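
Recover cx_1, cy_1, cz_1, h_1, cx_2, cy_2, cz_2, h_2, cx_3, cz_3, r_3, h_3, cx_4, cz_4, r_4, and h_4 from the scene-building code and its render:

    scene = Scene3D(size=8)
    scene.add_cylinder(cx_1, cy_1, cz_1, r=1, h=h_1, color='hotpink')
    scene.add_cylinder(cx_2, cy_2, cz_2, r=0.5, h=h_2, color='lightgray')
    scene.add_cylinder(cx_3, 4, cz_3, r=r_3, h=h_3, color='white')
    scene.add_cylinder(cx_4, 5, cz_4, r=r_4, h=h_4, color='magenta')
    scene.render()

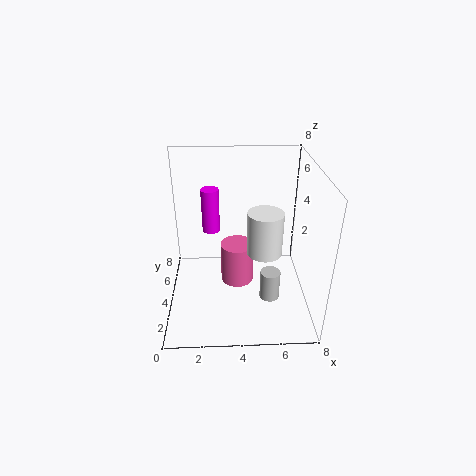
cx_1 = 4; cy_1 = 5; cz_1 = 0.5; h_1 = 2.5; cx_2 = 5.5; cy_2 = 1.5; cz_2 = 2; h_2 = 1.5; cx_3 = 5.5; cz_3 = 3; r_3 = 1; h_3 = 2.5; cx_4 = 2.5; cz_4 = 4; r_4 = 0.5; h_4 = 2.5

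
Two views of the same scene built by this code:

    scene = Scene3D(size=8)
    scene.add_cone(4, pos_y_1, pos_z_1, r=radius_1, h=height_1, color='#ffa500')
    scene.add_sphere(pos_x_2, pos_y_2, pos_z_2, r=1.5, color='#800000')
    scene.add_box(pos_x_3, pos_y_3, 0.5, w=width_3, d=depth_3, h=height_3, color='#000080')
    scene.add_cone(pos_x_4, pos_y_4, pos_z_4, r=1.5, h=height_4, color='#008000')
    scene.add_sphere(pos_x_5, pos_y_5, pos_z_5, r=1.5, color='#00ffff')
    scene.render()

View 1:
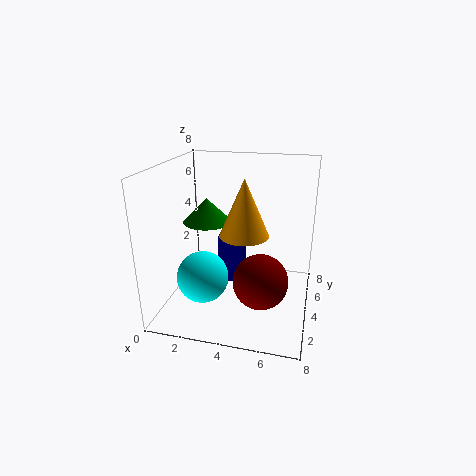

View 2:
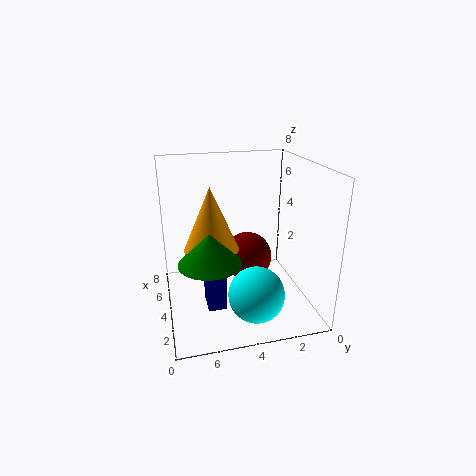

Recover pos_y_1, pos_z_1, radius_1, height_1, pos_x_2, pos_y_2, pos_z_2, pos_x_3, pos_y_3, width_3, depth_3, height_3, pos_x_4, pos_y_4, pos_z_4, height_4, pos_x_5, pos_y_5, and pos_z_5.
pos_y_1 = 5.5
pos_z_1 = 3.5
radius_1 = 1.5
height_1 = 3.5
pos_x_2 = 5.5
pos_y_2 = 3
pos_z_2 = 2
pos_x_3 = 2.5
pos_y_3 = 5
width_3 = 1.5
depth_3 = 1
height_3 = 3
pos_x_4 = 1.5
pos_y_4 = 6
pos_z_4 = 4
height_4 = 1.5
pos_x_5 = 2
pos_y_5 = 3.5
pos_z_5 = 1.5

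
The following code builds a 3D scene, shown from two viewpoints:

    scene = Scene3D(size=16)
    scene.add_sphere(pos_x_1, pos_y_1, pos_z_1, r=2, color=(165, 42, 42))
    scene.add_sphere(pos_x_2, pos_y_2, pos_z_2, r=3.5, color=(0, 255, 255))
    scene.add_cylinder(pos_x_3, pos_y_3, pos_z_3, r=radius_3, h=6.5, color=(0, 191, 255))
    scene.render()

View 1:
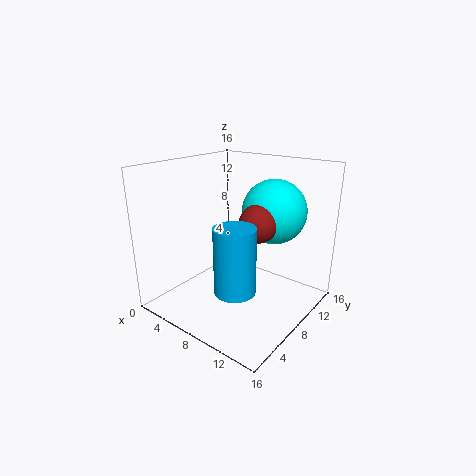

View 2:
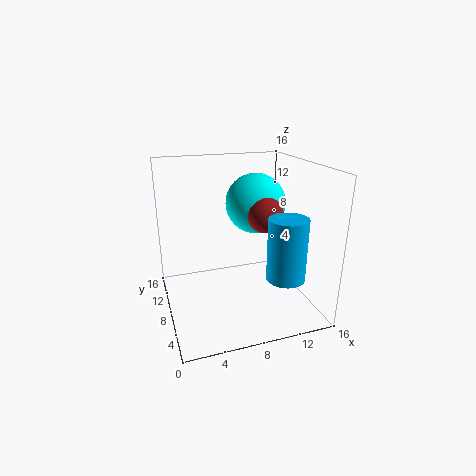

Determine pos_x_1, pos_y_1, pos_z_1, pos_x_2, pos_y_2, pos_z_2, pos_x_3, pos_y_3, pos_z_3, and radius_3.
pos_x_1 = 11, pos_y_1 = 7.5, pos_z_1 = 10.5, pos_x_2 = 11, pos_y_2 = 10.5, pos_z_2 = 11, pos_x_3 = 11.5, pos_y_3 = 3, pos_z_3 = 5, radius_3 = 2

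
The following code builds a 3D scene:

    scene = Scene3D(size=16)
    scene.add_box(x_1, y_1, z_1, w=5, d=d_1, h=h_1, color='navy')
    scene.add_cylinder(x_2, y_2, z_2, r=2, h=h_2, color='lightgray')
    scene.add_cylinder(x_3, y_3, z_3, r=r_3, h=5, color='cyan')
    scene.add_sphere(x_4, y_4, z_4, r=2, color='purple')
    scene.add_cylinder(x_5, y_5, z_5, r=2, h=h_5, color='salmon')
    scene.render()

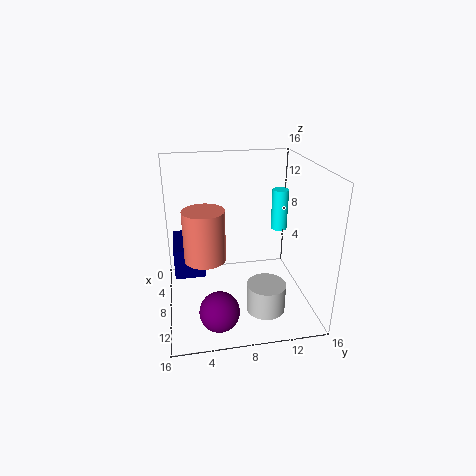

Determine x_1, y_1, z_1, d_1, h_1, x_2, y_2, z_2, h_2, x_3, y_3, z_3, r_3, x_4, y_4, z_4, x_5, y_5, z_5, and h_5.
x_1 = 7; y_1 = 1; z_1 = 6; d_1 = 3; h_1 = 3; x_2 = 13; y_2 = 10; z_2 = 2; h_2 = 3; x_3 = 4; y_3 = 14; z_3 = 7; r_3 = 1; x_4 = 14; y_4 = 5; z_4 = 3; x_5 = 12; y_5 = 4; z_5 = 8; h_5 = 5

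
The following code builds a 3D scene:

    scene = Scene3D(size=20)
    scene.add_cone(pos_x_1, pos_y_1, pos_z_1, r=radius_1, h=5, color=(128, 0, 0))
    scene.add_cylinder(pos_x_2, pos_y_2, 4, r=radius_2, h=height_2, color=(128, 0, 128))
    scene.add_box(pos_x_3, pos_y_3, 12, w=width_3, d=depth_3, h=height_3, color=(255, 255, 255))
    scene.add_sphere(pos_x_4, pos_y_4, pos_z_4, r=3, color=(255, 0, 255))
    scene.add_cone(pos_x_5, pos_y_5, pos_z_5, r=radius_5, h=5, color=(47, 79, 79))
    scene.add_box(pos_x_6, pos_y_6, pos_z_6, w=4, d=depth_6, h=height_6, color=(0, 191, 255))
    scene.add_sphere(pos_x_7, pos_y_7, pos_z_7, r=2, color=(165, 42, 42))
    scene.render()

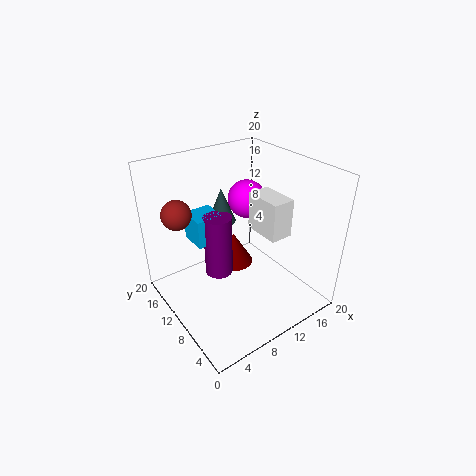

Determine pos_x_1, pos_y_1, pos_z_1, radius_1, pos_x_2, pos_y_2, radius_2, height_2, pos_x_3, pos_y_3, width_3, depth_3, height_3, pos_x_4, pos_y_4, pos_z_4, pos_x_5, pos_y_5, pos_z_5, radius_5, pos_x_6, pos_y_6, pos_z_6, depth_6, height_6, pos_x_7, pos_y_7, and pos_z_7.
pos_x_1 = 12
pos_y_1 = 14
pos_z_1 = 3
radius_1 = 3
pos_x_2 = 8
pos_y_2 = 12
radius_2 = 2
height_2 = 9
pos_x_3 = 11
pos_y_3 = 4
width_3 = 3
depth_3 = 5
height_3 = 5
pos_x_4 = 16
pos_y_4 = 16
pos_z_4 = 12
pos_x_5 = 10
pos_y_5 = 14
pos_z_5 = 11
radius_5 = 2
pos_x_6 = 5
pos_y_6 = 12
pos_z_6 = 9
depth_6 = 4
height_6 = 4
pos_x_7 = 3
pos_y_7 = 14
pos_z_7 = 14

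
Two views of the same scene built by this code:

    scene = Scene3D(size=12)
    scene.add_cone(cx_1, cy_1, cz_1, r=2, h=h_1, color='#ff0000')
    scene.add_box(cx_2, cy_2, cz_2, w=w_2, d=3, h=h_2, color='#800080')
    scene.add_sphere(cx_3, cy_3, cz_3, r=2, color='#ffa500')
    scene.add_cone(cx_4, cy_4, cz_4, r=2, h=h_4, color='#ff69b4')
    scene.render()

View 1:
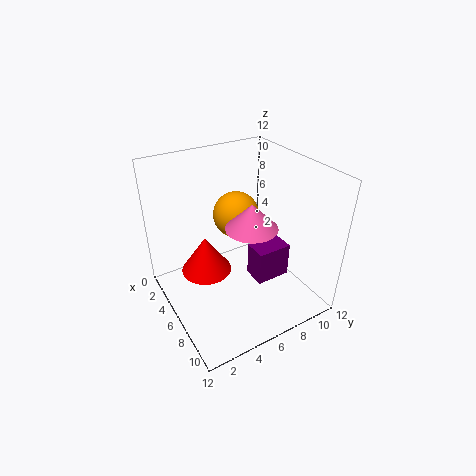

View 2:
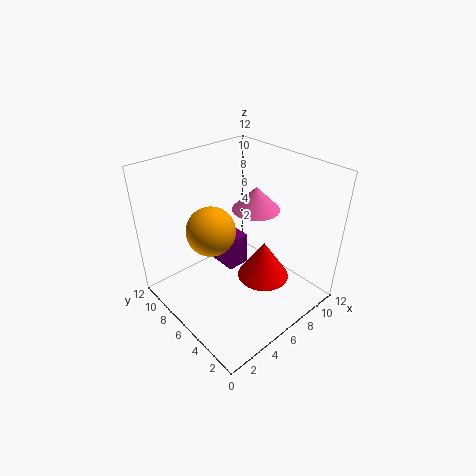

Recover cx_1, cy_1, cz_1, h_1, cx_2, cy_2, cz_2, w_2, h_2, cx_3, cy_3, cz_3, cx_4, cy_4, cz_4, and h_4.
cx_1 = 6, cy_1 = 3, cz_1 = 4, h_1 = 3, cx_2 = 6, cy_2 = 7, cz_2 = 2, w_2 = 2, h_2 = 3, cx_3 = 4, cy_3 = 7, cz_3 = 7, cx_4 = 8, cy_4 = 6, cz_4 = 8, h_4 = 2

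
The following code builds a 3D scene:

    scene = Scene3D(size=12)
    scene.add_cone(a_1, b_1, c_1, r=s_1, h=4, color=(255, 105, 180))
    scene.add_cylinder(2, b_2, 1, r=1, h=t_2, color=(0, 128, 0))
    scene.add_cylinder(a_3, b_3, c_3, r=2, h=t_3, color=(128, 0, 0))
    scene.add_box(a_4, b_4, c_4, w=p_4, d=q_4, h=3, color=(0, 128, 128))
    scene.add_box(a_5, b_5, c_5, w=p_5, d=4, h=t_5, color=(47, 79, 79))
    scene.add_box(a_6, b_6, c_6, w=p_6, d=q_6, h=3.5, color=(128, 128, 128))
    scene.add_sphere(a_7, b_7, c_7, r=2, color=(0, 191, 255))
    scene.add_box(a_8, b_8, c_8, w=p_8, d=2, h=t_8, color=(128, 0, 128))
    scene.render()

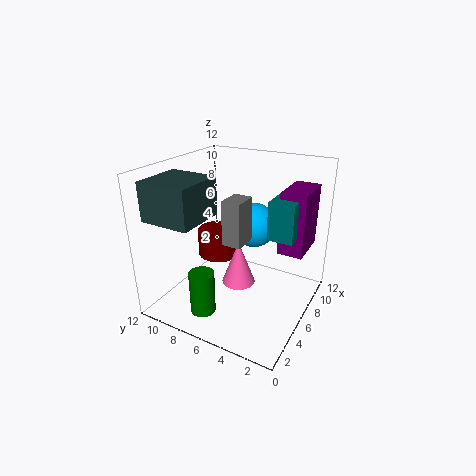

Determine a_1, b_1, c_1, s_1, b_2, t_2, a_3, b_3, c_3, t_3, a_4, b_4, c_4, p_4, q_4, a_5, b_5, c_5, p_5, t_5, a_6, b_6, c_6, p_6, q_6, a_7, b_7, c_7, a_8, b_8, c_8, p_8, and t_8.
a_1 = 7, b_1 = 6.5, c_1 = 1, s_1 = 1.5, b_2 = 7, t_2 = 3.5, a_3 = 8.5, b_3 = 9.5, c_3 = 2.5, t_3 = 2.5, a_4 = 5, b_4 = 1, c_4 = 7, p_4 = 3.5, q_4 = 2, a_5 = 0.5, b_5 = 7, c_5 = 8.5, p_5 = 4, t_5 = 3, a_6 = 3.5, b_6 = 4.5, c_6 = 6.5, p_6 = 2, q_6 = 1.5, a_7 = 9, b_7 = 6, c_7 = 6, a_8 = 6, b_8 = 0.5, c_8 = 5.5, p_8 = 3.5, t_8 = 5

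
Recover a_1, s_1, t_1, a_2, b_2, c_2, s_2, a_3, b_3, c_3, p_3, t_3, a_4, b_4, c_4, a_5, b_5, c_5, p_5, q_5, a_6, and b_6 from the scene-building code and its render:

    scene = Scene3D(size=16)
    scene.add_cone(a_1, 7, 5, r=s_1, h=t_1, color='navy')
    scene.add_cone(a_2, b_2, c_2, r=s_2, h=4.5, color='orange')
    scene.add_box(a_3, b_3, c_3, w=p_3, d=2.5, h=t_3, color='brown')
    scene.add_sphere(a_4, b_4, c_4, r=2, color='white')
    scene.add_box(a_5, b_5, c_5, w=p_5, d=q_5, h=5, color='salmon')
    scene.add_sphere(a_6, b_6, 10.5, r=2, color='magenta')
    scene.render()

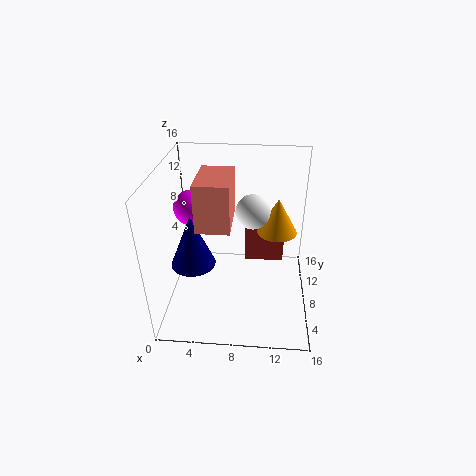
a_1 = 3; s_1 = 2.5; t_1 = 6; a_2 = 12.5; b_2 = 13; c_2 = 6; s_2 = 2.5; a_3 = 8.5; b_3 = 13; c_3 = 1.5; p_3 = 5; t_3 = 5.5; a_4 = 9.5; b_4 = 10.5; c_4 = 10; a_5 = 4; b_5 = 4.5; c_5 = 10.5; p_5 = 3.5; q_5 = 5.5; a_6 = 2.5; b_6 = 10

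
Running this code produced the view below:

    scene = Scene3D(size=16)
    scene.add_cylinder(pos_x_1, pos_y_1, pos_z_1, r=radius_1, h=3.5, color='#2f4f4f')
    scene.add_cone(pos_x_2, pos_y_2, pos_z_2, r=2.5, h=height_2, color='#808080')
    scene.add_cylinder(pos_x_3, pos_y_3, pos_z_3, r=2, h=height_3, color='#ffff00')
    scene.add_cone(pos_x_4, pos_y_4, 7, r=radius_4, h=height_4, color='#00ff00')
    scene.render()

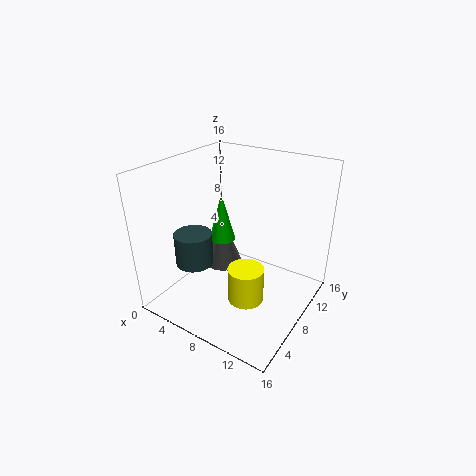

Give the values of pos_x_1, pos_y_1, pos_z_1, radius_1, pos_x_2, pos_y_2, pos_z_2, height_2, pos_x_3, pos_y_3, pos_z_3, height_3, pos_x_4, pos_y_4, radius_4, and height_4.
pos_x_1 = 5; pos_y_1 = 4; pos_z_1 = 6; radius_1 = 2; pos_x_2 = 3; pos_y_2 = 12; pos_z_2 = 1; height_2 = 6.5; pos_x_3 = 10; pos_y_3 = 6.5; pos_z_3 = 1.5; height_3 = 4; pos_x_4 = 5.5; pos_y_4 = 8.5; radius_4 = 1.5; height_4 = 5.5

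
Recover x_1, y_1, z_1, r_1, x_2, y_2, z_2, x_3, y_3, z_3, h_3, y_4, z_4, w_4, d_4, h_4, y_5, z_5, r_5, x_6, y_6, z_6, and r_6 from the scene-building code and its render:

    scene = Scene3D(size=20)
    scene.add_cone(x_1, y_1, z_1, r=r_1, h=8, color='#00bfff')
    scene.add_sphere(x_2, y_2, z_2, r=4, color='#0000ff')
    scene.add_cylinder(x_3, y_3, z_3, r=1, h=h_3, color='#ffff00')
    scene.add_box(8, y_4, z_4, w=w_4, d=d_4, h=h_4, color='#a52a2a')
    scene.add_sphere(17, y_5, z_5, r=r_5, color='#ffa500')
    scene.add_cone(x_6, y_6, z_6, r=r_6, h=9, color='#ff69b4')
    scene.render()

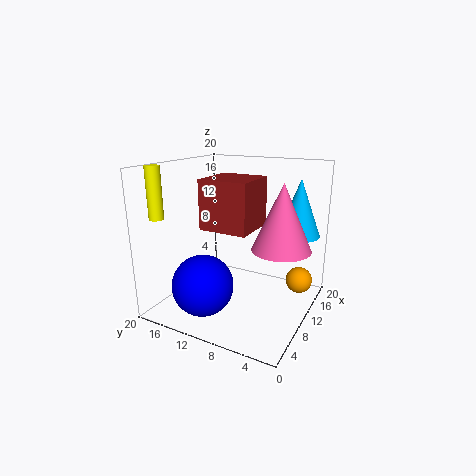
x_1 = 15
y_1 = 3
z_1 = 10
r_1 = 3
x_2 = 4
y_2 = 12
z_2 = 5
x_3 = 4
y_3 = 19
z_3 = 13
h_3 = 7
y_4 = 8
z_4 = 11
w_4 = 7
d_4 = 7
h_4 = 7
y_5 = 3
z_5 = 2
r_5 = 2
x_6 = 11
y_6 = 4
z_6 = 9
r_6 = 4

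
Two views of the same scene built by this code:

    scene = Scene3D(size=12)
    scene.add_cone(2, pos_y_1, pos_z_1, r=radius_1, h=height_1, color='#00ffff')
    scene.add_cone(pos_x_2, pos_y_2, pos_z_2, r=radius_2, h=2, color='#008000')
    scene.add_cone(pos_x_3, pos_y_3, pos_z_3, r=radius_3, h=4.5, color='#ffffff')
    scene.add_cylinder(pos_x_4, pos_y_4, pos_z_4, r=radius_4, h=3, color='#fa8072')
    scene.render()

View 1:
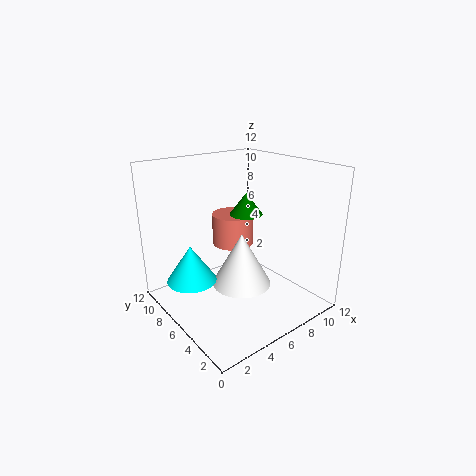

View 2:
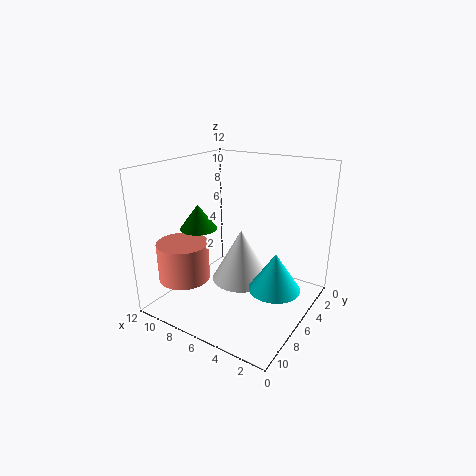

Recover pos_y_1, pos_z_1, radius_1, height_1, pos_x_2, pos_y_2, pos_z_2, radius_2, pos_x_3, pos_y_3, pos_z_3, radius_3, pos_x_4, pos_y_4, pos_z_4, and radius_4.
pos_y_1 = 7; pos_z_1 = 3; radius_1 = 2; height_1 = 3; pos_x_2 = 8.5; pos_y_2 = 8; pos_z_2 = 7; radius_2 = 1.5; pos_x_3 = 6; pos_y_3 = 5.5; pos_z_3 = 2; radius_3 = 2.5; pos_x_4 = 8.5; pos_y_4 = 10; pos_z_4 = 3.5; radius_4 = 2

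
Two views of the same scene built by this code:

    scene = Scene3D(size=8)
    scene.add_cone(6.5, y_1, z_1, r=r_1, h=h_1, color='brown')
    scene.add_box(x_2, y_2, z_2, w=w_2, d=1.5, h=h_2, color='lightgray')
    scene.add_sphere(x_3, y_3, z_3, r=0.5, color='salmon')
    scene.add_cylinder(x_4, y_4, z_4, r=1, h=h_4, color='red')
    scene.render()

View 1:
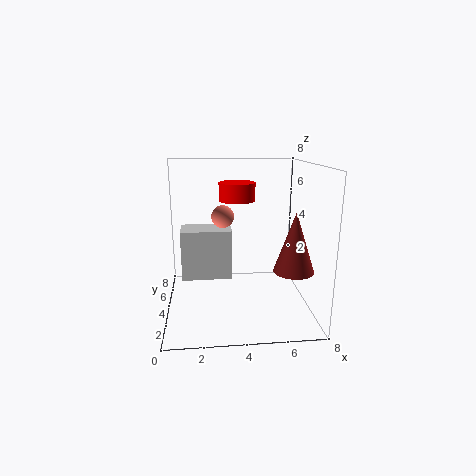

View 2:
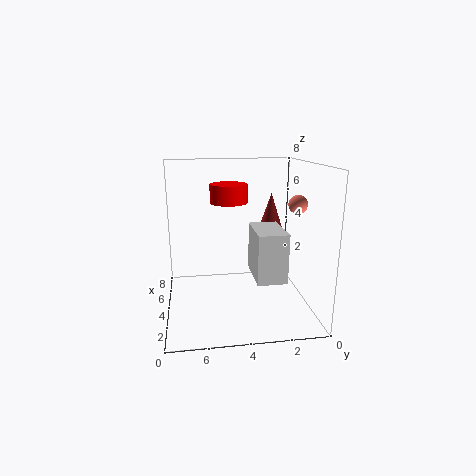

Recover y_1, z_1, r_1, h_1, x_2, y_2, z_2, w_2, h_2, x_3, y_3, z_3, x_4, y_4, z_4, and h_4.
y_1 = 1.5; z_1 = 3; r_1 = 1; h_1 = 3; x_2 = 1; y_2 = 2; z_2 = 2.5; w_2 = 2.5; h_2 = 2.5; x_3 = 3; y_3 = 1; z_3 = 6; x_4 = 4; y_4 = 4.5; z_4 = 6; h_4 = 1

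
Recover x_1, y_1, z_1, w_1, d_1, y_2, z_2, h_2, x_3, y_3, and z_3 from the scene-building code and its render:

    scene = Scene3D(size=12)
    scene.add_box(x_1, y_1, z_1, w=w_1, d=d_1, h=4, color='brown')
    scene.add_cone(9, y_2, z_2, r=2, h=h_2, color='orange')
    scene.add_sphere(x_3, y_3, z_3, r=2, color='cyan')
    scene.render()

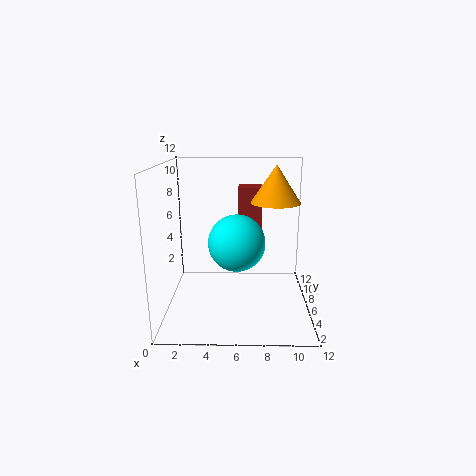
x_1 = 6; y_1 = 7; z_1 = 6; w_1 = 2; d_1 = 2; y_2 = 6; z_2 = 9; h_2 = 3; x_3 = 6; y_3 = 2; z_3 = 7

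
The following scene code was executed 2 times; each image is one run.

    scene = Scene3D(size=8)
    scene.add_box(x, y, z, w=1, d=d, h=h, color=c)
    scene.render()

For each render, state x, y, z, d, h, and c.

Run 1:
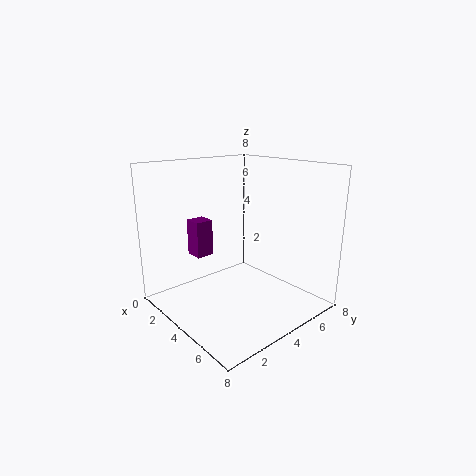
x = 2, y = 2, z = 3, d = 1, h = 2, c = 'purple'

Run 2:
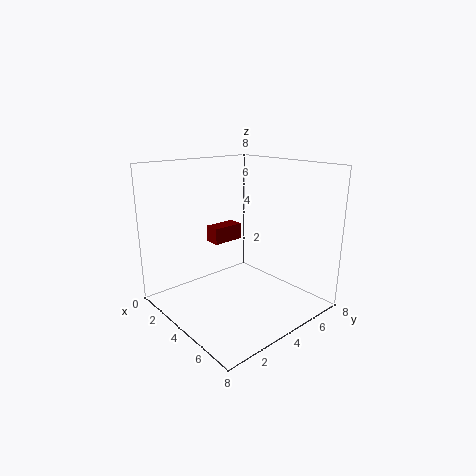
x = 1, y = 4, z = 3, d = 2, h = 1, c = 'maroon'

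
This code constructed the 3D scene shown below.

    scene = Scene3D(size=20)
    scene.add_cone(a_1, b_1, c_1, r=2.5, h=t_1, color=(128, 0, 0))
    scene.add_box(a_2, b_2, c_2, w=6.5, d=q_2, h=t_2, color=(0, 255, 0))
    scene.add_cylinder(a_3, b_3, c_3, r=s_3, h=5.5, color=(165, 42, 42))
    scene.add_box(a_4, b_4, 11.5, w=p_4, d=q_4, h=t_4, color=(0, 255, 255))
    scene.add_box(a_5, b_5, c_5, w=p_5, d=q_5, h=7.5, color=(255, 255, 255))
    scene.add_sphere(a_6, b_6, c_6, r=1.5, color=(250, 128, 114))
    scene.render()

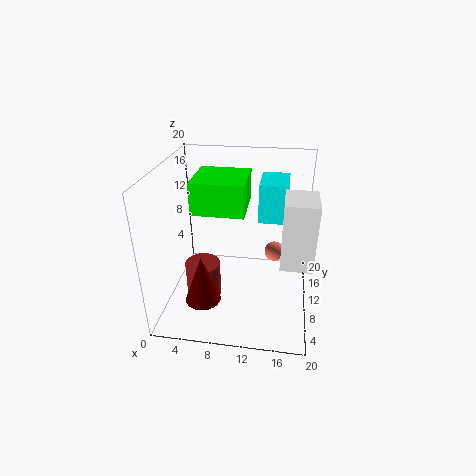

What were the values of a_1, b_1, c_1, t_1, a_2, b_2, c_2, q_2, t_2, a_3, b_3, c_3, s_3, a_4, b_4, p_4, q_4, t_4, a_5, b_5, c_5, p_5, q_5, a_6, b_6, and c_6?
a_1 = 5.5
b_1 = 6.5
c_1 = 1.5
t_1 = 7
a_2 = 5
b_2 = 5
c_2 = 15.5
q_2 = 6.5
t_2 = 4
a_3 = 5
b_3 = 9
c_3 = 0.5
s_3 = 2.5
a_4 = 12.5
b_4 = 12
p_4 = 4
q_4 = 6
t_4 = 5.5
a_5 = 16
b_5 = 0.5
c_5 = 12
p_5 = 3.5
q_5 = 4.5
a_6 = 15
b_6 = 14.5
c_6 = 5.5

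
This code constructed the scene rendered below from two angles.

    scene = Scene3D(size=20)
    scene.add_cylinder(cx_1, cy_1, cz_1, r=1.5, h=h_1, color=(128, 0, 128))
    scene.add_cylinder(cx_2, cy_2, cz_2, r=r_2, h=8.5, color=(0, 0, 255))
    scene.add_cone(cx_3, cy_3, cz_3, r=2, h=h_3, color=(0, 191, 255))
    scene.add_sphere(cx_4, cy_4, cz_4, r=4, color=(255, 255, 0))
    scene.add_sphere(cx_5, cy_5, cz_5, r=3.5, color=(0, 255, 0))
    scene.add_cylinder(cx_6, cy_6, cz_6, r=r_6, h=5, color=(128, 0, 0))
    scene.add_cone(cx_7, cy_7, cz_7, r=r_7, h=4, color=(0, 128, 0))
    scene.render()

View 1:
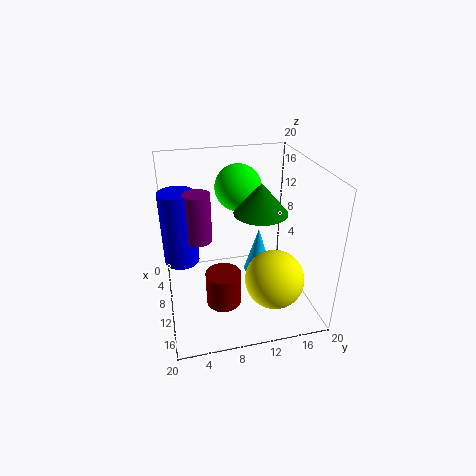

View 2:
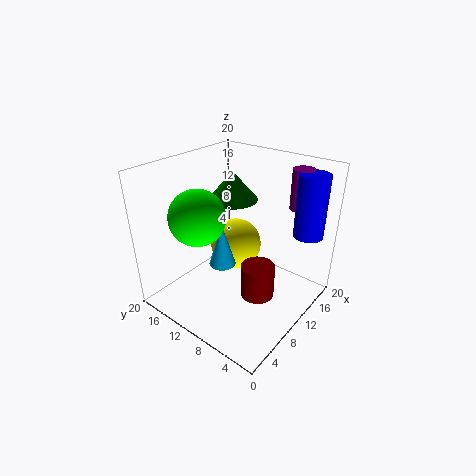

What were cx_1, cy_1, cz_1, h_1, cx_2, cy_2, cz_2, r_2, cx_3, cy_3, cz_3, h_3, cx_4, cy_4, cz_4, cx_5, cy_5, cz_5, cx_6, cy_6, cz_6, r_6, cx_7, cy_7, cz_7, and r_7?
cx_1 = 16; cy_1 = 4; cz_1 = 14; h_1 = 5.5; cx_2 = 15; cy_2 = 2; cz_2 = 11; r_2 = 2; cx_3 = 10; cy_3 = 13; cz_3 = 4.5; h_3 = 6.5; cx_4 = 14.5; cy_4 = 14; cz_4 = 5.5; cx_5 = 4; cy_5 = 11.5; cz_5 = 15; cx_6 = 11.5; cy_6 = 7.5; cz_6 = 0.5; r_6 = 2.5; cx_7 = 12; cy_7 = 12.5; cz_7 = 14.5; r_7 = 3.5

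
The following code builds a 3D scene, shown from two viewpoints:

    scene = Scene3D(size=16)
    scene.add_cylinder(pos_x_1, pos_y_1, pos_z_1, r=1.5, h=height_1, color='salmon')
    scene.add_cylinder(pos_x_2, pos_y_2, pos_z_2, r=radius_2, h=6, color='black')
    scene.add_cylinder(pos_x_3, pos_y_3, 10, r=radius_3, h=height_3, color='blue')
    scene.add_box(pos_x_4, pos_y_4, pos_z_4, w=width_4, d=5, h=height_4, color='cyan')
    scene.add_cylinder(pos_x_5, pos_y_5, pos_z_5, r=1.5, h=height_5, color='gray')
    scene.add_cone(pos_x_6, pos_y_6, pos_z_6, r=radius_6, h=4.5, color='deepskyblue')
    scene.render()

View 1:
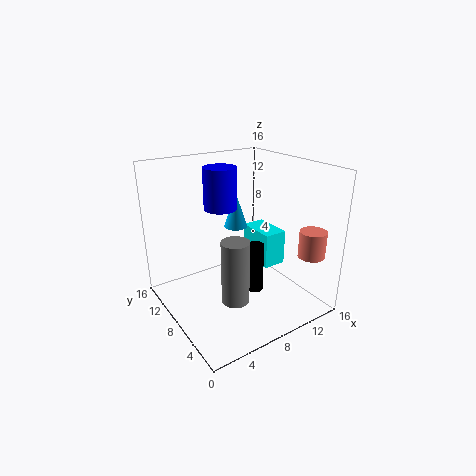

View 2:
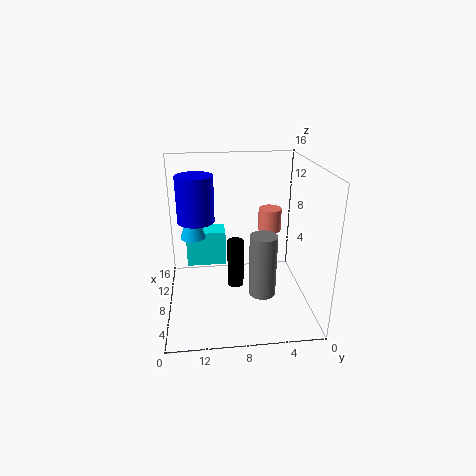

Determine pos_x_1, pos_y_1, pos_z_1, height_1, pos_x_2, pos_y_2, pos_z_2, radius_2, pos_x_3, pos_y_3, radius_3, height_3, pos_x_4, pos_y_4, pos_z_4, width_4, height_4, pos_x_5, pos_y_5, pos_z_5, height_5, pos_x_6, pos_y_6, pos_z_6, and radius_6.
pos_x_1 = 14.5; pos_y_1 = 3; pos_z_1 = 6; height_1 = 3; pos_x_2 = 10.5; pos_y_2 = 8; pos_z_2 = 0.5; radius_2 = 1; pos_x_3 = 8.5; pos_y_3 = 12.5; radius_3 = 2; height_3 = 5; pos_x_4 = 13; pos_y_4 = 9; pos_z_4 = 2; width_4 = 3; height_4 = 4.5; pos_x_5 = 6; pos_y_5 = 5.5; pos_z_5 = 2; height_5 = 7; pos_x_6 = 11; pos_y_6 = 13; pos_z_6 = 7; radius_6 = 1.5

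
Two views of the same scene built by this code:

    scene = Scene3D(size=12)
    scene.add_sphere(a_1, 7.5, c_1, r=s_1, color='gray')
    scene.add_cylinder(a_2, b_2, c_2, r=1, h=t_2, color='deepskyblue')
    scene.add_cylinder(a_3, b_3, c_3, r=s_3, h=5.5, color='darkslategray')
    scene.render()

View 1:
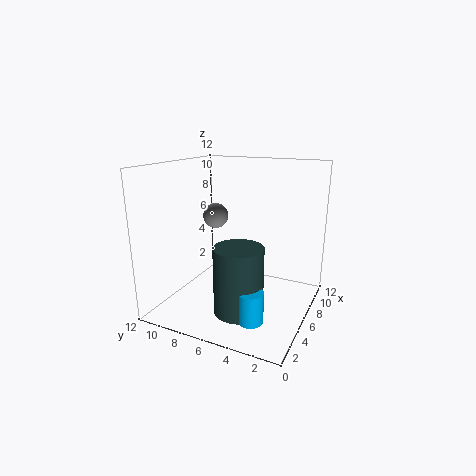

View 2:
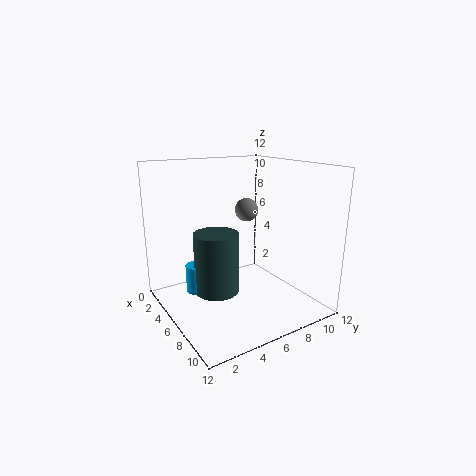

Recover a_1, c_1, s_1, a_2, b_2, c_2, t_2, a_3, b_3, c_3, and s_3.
a_1 = 5
c_1 = 8
s_1 = 1
a_2 = 3
b_2 = 3.5
c_2 = 0.5
t_2 = 2.5
a_3 = 4
b_3 = 5
c_3 = 0.5
s_3 = 2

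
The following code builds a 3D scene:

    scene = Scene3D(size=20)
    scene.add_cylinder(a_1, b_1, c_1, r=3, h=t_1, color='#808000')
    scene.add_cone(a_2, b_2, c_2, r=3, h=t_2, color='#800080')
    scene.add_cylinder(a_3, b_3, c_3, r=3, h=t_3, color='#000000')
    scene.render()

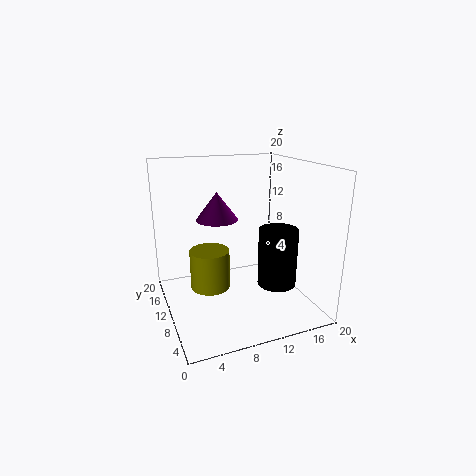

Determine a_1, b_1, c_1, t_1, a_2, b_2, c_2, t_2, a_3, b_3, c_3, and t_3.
a_1 = 7; b_1 = 14; c_1 = 1; t_1 = 6; a_2 = 8; b_2 = 13; c_2 = 12; t_2 = 4; a_3 = 17; b_3 = 11; c_3 = 1; t_3 = 9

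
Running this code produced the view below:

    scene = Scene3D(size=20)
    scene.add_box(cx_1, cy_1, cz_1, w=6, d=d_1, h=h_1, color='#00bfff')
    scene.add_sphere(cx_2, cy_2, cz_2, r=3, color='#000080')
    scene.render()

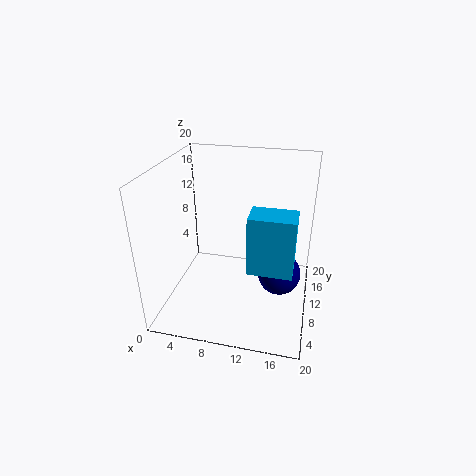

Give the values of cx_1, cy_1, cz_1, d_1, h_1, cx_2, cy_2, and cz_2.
cx_1 = 12; cy_1 = 6; cz_1 = 7; d_1 = 4; h_1 = 8; cx_2 = 16; cy_2 = 10; cz_2 = 5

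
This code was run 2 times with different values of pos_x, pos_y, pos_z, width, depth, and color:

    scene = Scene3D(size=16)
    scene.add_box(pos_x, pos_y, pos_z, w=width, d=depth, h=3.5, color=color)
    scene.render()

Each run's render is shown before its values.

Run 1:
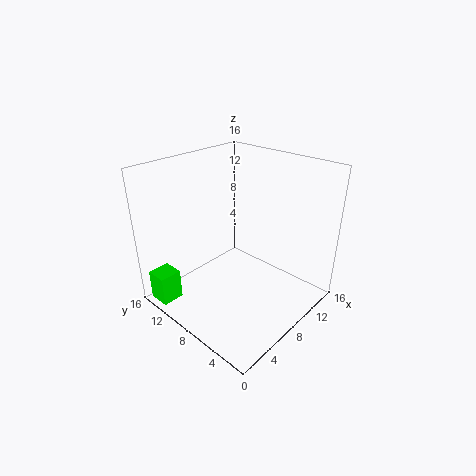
pos_x = 0.5, pos_y = 12.5, pos_z = 0.5, width = 2.5, depth = 2.5, color = 'lime'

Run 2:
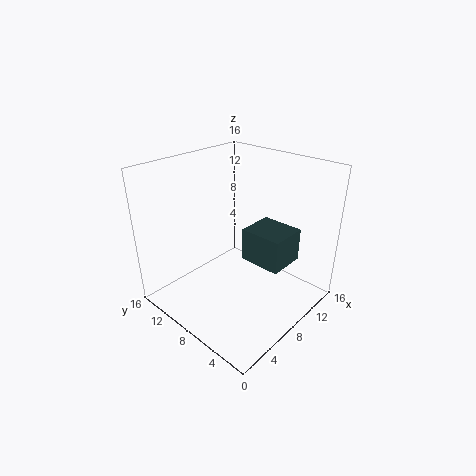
pos_x = 7, pos_y = 2, pos_z = 6.5, width = 4, depth = 4.5, color = 'darkslategray'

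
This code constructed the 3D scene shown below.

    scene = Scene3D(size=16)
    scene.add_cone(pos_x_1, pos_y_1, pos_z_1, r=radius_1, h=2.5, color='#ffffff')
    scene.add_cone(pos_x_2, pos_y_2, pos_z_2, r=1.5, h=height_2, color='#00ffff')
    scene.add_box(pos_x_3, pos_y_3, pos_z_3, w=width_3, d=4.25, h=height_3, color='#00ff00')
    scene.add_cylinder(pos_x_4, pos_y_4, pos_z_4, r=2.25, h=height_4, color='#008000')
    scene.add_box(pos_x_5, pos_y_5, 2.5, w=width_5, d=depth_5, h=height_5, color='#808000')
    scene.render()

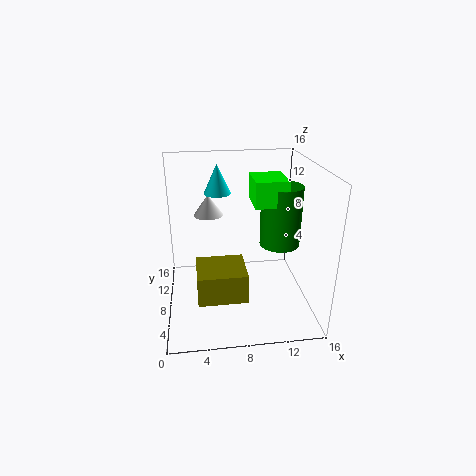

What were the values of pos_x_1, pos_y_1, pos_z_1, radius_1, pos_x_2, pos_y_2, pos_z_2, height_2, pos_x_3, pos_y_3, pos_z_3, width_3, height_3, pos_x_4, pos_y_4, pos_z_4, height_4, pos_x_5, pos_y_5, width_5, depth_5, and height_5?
pos_x_1 = 5; pos_y_1 = 12.25; pos_z_1 = 9.25; radius_1 = 1.75; pos_x_2 = 6; pos_y_2 = 10.25; pos_z_2 = 12.5; height_2 = 3.25; pos_x_3 = 9.5; pos_y_3 = 6; pos_z_3 = 12; width_3 = 3.5; height_3 = 2.75; pos_x_4 = 12.75; pos_y_4 = 8; pos_z_4 = 7; height_4 = 6.75; pos_x_5 = 3.25; pos_y_5 = 3.5; width_5 = 5.25; depth_5 = 4.75; height_5 = 3.25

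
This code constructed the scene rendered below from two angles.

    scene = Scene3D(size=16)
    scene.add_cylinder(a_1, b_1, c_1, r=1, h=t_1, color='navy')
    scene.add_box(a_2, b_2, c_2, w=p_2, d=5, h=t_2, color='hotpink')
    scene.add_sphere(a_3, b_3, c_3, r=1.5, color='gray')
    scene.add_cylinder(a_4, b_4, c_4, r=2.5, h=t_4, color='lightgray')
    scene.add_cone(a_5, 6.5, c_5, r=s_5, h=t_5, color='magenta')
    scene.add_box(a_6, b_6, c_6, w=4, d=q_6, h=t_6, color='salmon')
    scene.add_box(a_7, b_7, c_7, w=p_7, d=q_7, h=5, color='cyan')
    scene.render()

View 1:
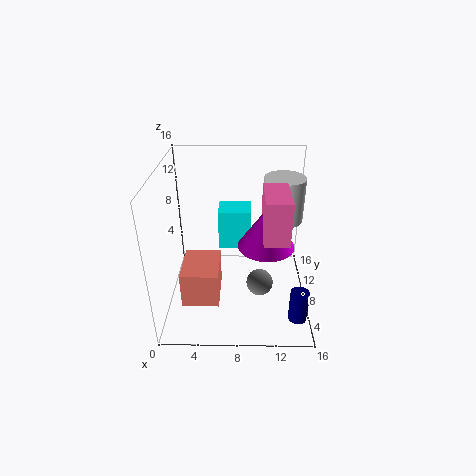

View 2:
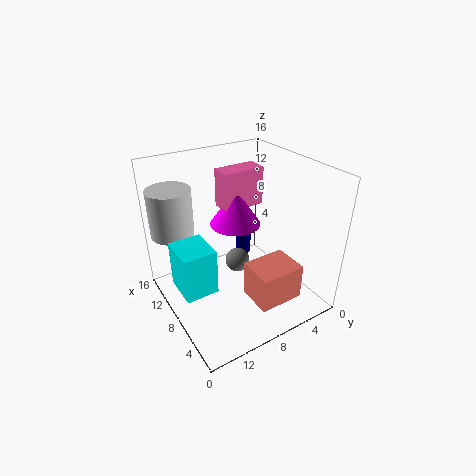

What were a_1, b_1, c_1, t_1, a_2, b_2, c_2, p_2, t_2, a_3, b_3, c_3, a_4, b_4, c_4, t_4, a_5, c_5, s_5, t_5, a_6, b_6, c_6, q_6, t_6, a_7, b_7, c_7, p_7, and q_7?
a_1 = 14.5, b_1 = 3, c_1 = 1, t_1 = 3.5, a_2 = 10.5, b_2 = 3, c_2 = 10, p_2 = 2.5, t_2 = 4.5, a_3 = 10.5, b_3 = 6.5, c_3 = 3, a_4 = 13.5, b_4 = 13.5, c_4 = 7.5, t_4 = 5.5, a_5 = 11, c_5 = 8, s_5 = 3, t_5 = 4.5, a_6 = 2, b_6 = 3.5, c_6 = 2, q_6 = 5, t_6 = 4, a_7 = 5.5, b_7 = 12, c_7 = 4, p_7 = 4, q_7 = 3.5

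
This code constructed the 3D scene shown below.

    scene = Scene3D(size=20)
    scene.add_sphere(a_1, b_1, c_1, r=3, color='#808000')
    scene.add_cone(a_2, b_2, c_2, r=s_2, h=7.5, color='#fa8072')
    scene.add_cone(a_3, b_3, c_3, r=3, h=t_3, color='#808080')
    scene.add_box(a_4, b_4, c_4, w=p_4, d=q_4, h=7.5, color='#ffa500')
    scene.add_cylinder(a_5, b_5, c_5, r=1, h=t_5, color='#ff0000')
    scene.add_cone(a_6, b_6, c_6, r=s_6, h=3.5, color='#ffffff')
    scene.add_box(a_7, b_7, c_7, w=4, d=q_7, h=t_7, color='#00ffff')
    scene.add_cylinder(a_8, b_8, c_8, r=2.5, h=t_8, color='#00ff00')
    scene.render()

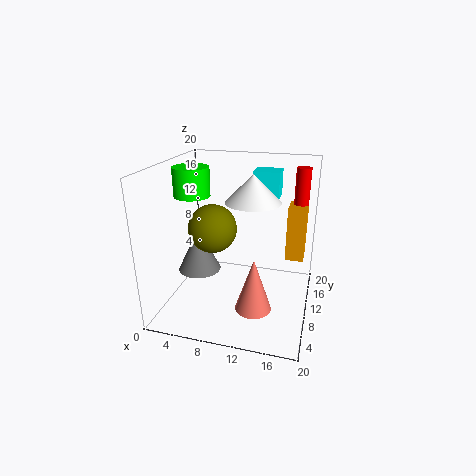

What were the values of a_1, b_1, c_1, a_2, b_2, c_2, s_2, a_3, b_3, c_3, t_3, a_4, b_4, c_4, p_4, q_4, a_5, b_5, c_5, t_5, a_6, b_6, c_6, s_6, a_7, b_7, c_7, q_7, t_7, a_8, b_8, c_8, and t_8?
a_1 = 8; b_1 = 5.5; c_1 = 13; a_2 = 13; b_2 = 7; c_2 = 1; s_2 = 2.5; a_3 = 4.5; b_3 = 9; c_3 = 5; t_3 = 6; a_4 = 16.5; b_4 = 11; c_4 = 7; p_4 = 2.5; q_4 = 3.5; a_5 = 18; b_5 = 13.5; c_5 = 12.5; t_5 = 7; a_6 = 12.5; b_6 = 8; c_6 = 16; s_6 = 3.5; a_7 = 10.5; b_7 = 16; c_7 = 14; q_7 = 3.5; t_7 = 4; a_8 = 3.5; b_8 = 10; c_8 = 15.5; t_8 = 4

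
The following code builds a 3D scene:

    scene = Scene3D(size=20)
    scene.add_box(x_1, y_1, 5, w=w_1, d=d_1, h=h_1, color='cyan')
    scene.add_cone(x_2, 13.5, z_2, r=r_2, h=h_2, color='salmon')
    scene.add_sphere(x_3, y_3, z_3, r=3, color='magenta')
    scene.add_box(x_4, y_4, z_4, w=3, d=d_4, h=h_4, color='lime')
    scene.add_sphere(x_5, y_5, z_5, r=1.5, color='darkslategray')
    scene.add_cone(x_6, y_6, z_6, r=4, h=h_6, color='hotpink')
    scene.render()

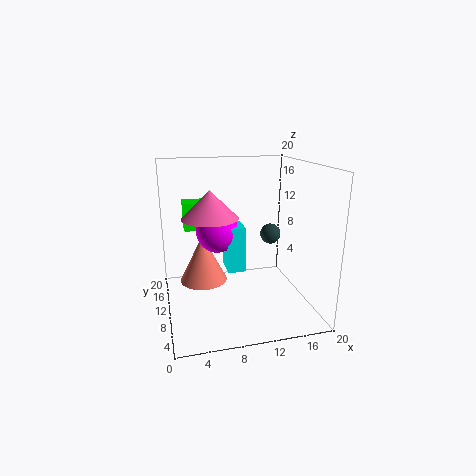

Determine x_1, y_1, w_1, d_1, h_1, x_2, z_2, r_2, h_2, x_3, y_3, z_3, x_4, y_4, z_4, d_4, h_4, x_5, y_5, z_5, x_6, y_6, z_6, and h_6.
x_1 = 8.5
y_1 = 9.5
w_1 = 2.5
d_1 = 3.5
h_1 = 6.5
x_2 = 5.5
z_2 = 2.5
r_2 = 3.5
h_2 = 7
x_3 = 7.5
y_3 = 12
z_3 = 10.5
x_4 = 3
y_4 = 13
z_4 = 10.5
d_4 = 3
h_4 = 4
x_5 = 15.5
y_5 = 12
z_5 = 9.5
x_6 = 6.5
y_6 = 12
z_6 = 12.5
h_6 = 4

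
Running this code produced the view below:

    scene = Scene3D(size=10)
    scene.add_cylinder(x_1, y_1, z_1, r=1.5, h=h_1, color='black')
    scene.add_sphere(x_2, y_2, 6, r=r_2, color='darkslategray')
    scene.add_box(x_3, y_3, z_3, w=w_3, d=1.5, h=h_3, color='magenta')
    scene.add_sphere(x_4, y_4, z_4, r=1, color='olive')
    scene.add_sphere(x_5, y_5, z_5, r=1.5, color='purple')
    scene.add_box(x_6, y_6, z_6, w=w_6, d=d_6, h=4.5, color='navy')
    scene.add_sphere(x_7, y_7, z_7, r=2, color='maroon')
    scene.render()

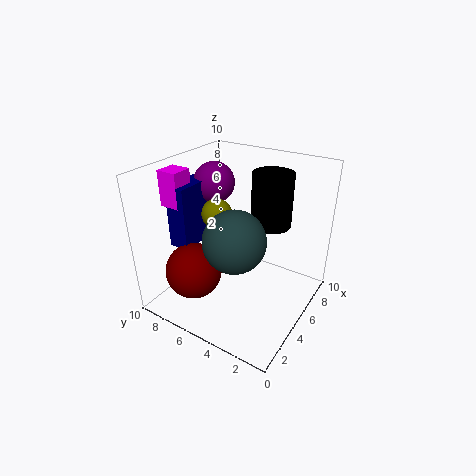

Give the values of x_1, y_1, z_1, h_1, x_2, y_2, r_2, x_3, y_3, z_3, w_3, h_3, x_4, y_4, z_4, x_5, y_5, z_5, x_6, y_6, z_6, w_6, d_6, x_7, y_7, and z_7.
x_1 = 8, y_1 = 4, z_1 = 5, h_1 = 4, x_2 = 3, y_2 = 4, r_2 = 2, x_3 = 3, y_3 = 8.5, z_3 = 7, w_3 = 1.5, h_3 = 2.5, x_4 = 4, y_4 = 6, z_4 = 7, x_5 = 6.5, y_5 = 8, z_5 = 8, x_6 = 3, y_6 = 8, z_6 = 4, w_6 = 3, d_6 = 1.5, x_7 = 3, y_7 = 7.5, z_7 = 2.5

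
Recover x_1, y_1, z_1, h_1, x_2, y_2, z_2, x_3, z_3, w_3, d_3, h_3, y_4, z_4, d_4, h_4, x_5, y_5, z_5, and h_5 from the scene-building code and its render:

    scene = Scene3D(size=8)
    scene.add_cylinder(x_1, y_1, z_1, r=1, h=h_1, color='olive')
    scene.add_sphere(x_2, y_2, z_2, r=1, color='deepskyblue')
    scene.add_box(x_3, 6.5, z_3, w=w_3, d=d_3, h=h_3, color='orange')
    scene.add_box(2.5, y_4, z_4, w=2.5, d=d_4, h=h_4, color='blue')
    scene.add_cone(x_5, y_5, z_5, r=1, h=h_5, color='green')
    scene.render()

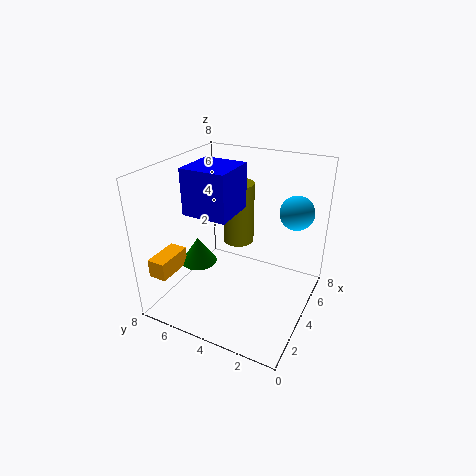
x_1 = 7
y_1 = 5.5
z_1 = 2
h_1 = 4
x_2 = 6.5
y_2 = 1.5
z_2 = 5
x_3 = 0.5
z_3 = 2.5
w_3 = 2
d_3 = 1
h_3 = 1
y_4 = 4
z_4 = 5.5
d_4 = 2.5
h_4 = 2.5
x_5 = 3
y_5 = 6
z_5 = 2.5
h_5 = 1.5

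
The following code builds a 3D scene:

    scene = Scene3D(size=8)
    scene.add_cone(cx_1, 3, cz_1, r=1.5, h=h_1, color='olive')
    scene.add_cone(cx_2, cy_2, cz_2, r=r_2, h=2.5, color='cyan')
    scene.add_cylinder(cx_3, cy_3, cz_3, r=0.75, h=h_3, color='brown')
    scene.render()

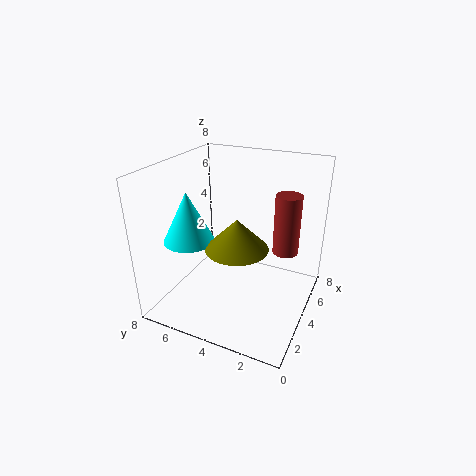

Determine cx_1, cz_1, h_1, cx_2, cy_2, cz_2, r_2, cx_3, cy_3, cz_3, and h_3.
cx_1 = 1.75; cz_1 = 4.75; h_1 = 1.5; cx_2 = 1.5; cy_2 = 5.5; cz_2 = 4.75; r_2 = 1.25; cx_3 = 5.75; cy_3 = 1.75; cz_3 = 2.75; h_3 = 3.5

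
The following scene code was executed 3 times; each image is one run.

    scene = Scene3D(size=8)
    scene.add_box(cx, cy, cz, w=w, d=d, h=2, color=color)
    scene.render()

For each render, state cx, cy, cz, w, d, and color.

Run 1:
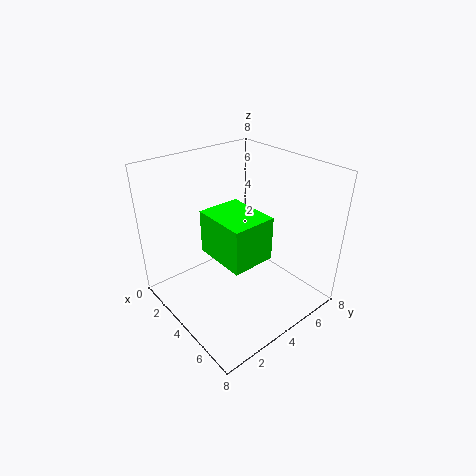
cx = 5; cy = 1; cz = 5; w = 2.5; d = 2; color = 'lime'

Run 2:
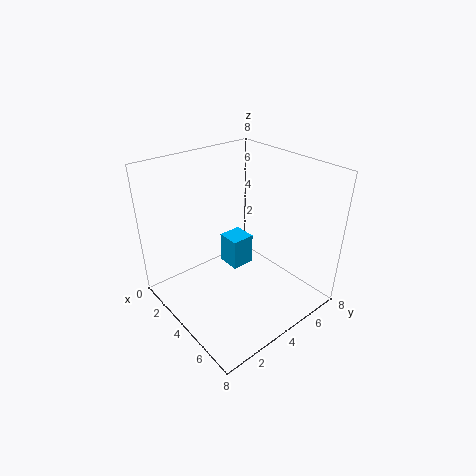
cx = 1; cy = 5; cz = 0.5; w = 1.5; d = 1.5; color = 'deepskyblue'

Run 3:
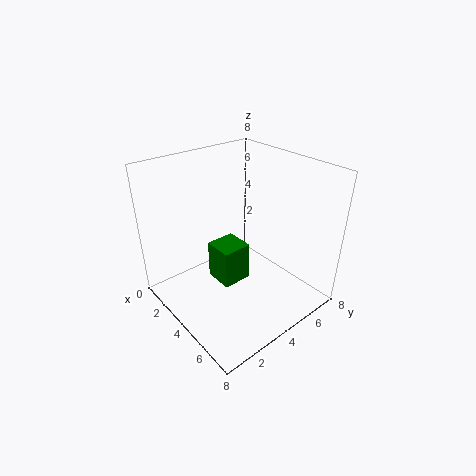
cx = 4; cy = 2; cz = 2.5; w = 1.5; d = 1.5; color = 'green'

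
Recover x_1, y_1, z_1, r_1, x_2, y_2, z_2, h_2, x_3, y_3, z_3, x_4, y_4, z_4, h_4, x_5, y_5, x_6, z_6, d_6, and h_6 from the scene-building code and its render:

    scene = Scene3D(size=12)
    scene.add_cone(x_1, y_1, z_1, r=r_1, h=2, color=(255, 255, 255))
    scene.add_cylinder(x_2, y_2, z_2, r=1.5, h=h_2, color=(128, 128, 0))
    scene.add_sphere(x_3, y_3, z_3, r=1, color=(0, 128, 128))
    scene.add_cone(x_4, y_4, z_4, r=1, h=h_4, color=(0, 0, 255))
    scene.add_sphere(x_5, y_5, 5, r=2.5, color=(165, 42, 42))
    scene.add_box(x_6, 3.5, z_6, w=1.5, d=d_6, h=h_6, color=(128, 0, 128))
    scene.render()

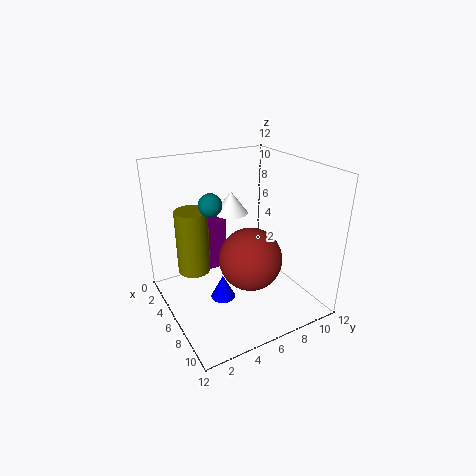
x_1 = 3
y_1 = 7
z_1 = 7
r_1 = 1.5
x_2 = 2
y_2 = 3.5
z_2 = 1.5
h_2 = 6
x_3 = 4
y_3 = 4.5
z_3 = 8.5
x_4 = 7
y_4 = 4
z_4 = 1.5
h_4 = 2
x_5 = 8
y_5 = 6
x_6 = 0.5
z_6 = 1
d_6 = 3.5
h_6 = 5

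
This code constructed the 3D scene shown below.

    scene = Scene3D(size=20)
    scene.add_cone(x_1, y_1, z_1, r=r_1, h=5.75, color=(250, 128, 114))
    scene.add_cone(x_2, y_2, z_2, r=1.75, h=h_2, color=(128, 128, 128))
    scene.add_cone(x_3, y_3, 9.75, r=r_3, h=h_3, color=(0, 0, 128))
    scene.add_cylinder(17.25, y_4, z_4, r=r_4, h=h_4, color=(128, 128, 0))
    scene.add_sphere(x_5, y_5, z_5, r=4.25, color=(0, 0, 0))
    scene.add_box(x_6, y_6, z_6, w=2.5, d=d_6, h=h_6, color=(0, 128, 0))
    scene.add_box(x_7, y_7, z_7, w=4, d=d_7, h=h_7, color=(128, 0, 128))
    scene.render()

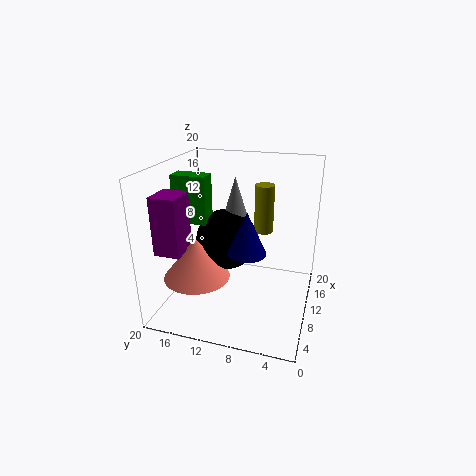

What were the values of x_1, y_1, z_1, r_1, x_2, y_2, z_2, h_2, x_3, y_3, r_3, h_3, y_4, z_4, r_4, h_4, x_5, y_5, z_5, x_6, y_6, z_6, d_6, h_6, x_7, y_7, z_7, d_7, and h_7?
x_1 = 6.25
y_1 = 14.75
z_1 = 5.25
r_1 = 4.5
x_2 = 11.25
y_2 = 10.75
z_2 = 12.5
h_2 = 5.75
x_3 = 6.5
y_3 = 7.75
r_3 = 2.5
h_3 = 5.5
y_4 = 8
z_4 = 8.25
r_4 = 1.5
h_4 = 7.5
x_5 = 10.25
y_5 = 11.75
z_5 = 9.5
x_6 = 7.75
y_6 = 13.75
z_6 = 12.25
d_6 = 4.75
h_6 = 6.5
x_7 = 3.25
y_7 = 15.75
z_7 = 9.25
d_7 = 3.5
h_7 = 7.75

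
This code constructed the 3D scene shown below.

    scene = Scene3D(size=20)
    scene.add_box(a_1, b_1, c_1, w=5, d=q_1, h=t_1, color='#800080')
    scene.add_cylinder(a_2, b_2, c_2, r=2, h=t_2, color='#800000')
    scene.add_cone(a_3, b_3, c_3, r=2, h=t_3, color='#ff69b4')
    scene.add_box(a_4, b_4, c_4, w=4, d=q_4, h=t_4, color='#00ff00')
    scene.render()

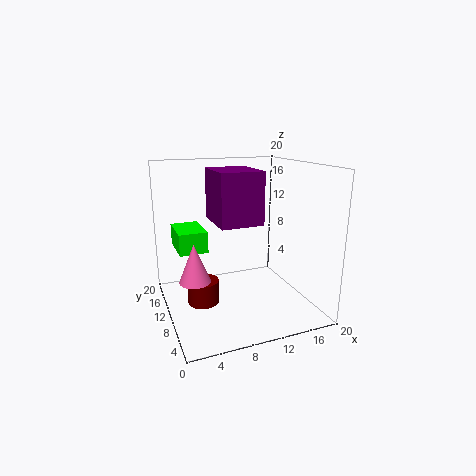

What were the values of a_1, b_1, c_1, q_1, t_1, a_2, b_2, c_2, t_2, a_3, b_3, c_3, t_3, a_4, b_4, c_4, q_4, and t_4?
a_1 = 5; b_1 = 2; c_1 = 14; q_1 = 6; t_1 = 6; a_2 = 4; b_2 = 7; c_2 = 3; t_2 = 3; a_3 = 3; b_3 = 7; c_3 = 6; t_3 = 5; a_4 = 2; b_4 = 11; c_4 = 8; q_4 = 6; t_4 = 3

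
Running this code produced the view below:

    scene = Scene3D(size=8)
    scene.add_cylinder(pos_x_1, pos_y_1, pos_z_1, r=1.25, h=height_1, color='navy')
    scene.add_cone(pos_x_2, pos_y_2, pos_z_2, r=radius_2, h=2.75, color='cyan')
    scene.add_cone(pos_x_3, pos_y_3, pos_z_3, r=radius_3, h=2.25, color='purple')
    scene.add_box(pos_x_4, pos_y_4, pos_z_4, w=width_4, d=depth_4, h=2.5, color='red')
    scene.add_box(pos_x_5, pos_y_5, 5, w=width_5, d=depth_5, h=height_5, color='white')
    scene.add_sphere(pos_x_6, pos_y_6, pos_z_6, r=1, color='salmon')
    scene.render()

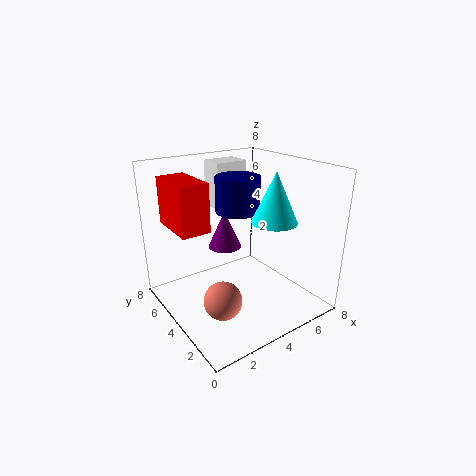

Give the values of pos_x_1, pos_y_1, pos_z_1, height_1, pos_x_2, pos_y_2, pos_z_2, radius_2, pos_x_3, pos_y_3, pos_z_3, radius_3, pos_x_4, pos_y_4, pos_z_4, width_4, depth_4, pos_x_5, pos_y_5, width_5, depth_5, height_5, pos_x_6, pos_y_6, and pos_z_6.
pos_x_1 = 4.5
pos_y_1 = 4.75
pos_z_1 = 5.25
height_1 = 2
pos_x_2 = 5.5
pos_y_2 = 2.75
pos_z_2 = 5
radius_2 = 1.25
pos_x_3 = 4.25
pos_y_3 = 5.75
pos_z_3 = 2.75
radius_3 = 1
pos_x_4 = 0.5
pos_y_4 = 3.5
pos_z_4 = 5
width_4 = 1.5
depth_4 = 2.75
pos_x_5 = 4
pos_y_5 = 6
width_5 = 2
depth_5 = 1.5
height_5 = 2.75
pos_x_6 = 2
pos_y_6 = 2.5
pos_z_6 = 1.5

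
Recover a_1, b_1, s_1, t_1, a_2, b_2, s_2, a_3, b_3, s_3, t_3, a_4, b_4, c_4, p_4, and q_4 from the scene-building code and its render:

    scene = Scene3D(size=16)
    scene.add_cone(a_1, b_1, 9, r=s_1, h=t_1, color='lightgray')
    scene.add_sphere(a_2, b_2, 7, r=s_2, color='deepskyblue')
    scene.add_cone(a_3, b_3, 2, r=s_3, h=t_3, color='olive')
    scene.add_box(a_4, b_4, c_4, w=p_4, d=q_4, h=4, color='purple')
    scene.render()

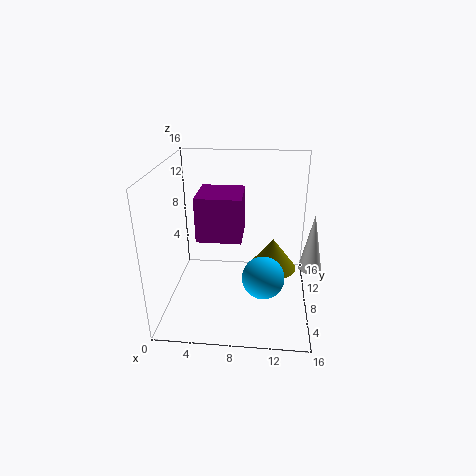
a_1 = 15
b_1 = 1
s_1 = 1
t_1 = 5
a_2 = 11
b_2 = 2
s_2 = 2
a_3 = 12
b_3 = 12
s_3 = 3
t_3 = 4
a_4 = 5
b_4 = 1
c_4 = 11
p_4 = 4
q_4 = 4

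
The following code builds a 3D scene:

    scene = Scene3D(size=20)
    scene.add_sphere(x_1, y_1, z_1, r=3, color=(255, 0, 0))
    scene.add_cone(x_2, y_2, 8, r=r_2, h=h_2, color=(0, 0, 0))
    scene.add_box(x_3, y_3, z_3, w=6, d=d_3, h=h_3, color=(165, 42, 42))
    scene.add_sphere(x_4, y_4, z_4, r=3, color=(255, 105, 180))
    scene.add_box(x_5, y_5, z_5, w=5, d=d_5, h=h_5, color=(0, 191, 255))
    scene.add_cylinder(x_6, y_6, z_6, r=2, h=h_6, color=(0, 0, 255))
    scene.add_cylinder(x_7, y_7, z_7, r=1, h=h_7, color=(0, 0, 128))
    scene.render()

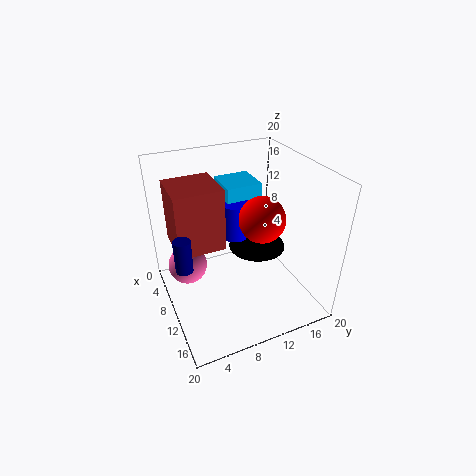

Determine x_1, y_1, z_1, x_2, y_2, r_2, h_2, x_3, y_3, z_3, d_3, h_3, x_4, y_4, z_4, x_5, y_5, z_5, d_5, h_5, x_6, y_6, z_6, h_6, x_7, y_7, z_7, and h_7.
x_1 = 13; y_1 = 12; z_1 = 14; x_2 = 10; y_2 = 13; r_2 = 4; h_2 = 5; x_3 = 7; y_3 = 1; z_3 = 11; d_3 = 6; h_3 = 8; x_4 = 4; y_4 = 4; z_4 = 3; x_5 = 4; y_5 = 9; z_5 = 9; d_5 = 5; h_5 = 8; x_6 = 9; y_6 = 10; z_6 = 10; h_6 = 5; x_7 = 15; y_7 = 1; z_7 = 11; h_7 = 4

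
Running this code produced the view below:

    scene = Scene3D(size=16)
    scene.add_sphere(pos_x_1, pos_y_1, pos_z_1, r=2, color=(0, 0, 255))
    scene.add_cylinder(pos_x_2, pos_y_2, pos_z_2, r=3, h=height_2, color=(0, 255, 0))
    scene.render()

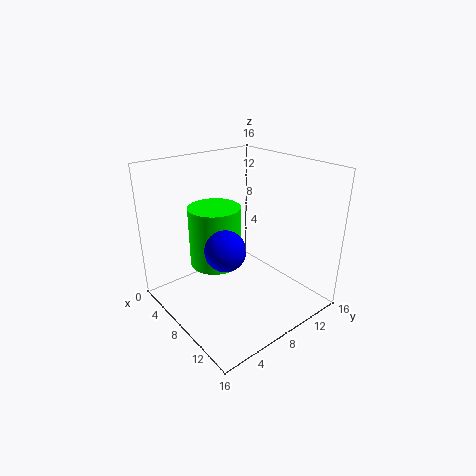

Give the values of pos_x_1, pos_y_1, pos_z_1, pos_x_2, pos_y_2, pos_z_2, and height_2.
pos_x_1 = 11, pos_y_1 = 4, pos_z_1 = 9, pos_x_2 = 5, pos_y_2 = 7, pos_z_2 = 4, height_2 = 7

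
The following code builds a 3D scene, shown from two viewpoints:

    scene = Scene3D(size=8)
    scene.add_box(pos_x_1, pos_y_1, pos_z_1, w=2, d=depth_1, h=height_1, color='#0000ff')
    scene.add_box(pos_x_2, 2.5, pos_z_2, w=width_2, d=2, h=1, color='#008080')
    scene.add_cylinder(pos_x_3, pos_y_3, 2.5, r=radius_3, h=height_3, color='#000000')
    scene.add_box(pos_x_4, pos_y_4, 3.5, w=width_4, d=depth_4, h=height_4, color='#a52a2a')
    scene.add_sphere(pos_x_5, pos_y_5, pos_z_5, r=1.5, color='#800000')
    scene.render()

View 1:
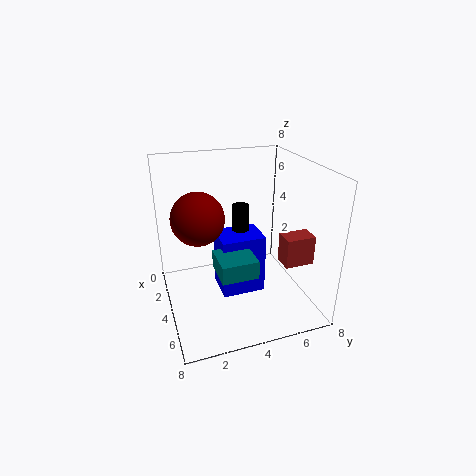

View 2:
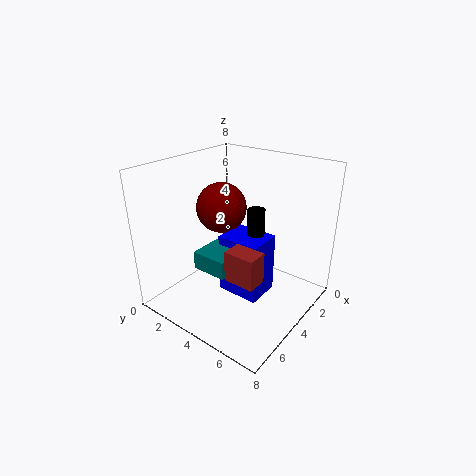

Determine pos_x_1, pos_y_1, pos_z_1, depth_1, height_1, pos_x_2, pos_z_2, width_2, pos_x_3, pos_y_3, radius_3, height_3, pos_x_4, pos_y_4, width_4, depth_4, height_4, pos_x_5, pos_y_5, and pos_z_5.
pos_x_1 = 2.5; pos_y_1 = 3; pos_z_1 = 0.5; depth_1 = 2.5; height_1 = 3.5; pos_x_2 = 4; pos_z_2 = 2.5; width_2 = 2; pos_x_3 = 3; pos_y_3 = 4.5; radius_3 = 0.5; height_3 = 3; pos_x_4 = 6; pos_y_4 = 5.5; width_4 = 1; depth_4 = 1.5; height_4 = 1.5; pos_x_5 = 3; pos_y_5 = 2; pos_z_5 = 5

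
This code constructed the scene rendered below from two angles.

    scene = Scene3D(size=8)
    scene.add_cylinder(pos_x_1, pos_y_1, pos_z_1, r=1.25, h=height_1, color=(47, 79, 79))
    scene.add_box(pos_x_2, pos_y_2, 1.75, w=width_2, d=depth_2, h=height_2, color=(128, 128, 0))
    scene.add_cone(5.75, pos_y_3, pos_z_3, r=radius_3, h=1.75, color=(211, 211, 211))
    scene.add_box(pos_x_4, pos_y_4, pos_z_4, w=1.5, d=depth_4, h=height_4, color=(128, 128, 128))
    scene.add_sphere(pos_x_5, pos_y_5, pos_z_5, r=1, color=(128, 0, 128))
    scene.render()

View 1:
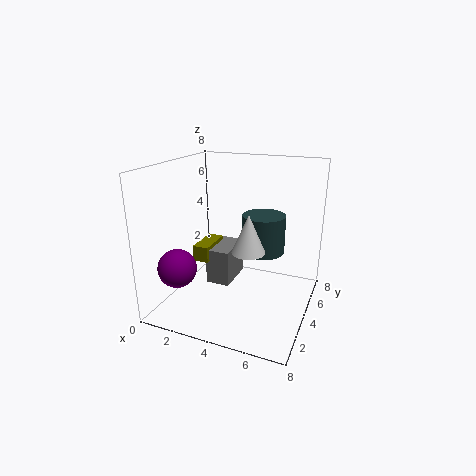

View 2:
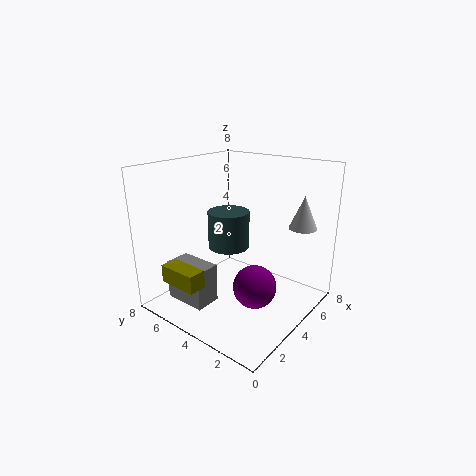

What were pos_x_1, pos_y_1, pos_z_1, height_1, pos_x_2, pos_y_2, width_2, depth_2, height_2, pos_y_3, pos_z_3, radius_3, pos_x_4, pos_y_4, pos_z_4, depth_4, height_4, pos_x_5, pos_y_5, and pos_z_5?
pos_x_1 = 5, pos_y_1 = 5.5, pos_z_1 = 2.75, height_1 = 2.25, pos_x_2 = 0.75, pos_y_2 = 4.5, width_2 = 1, depth_2 = 2.25, height_2 = 1, pos_y_3 = 1, pos_z_3 = 4.75, radius_3 = 0.75, pos_x_4 = 1.5, pos_y_4 = 4.75, pos_z_4 = 0.25, depth_4 = 2.5, height_4 = 2.25, pos_x_5 = 1.75, pos_y_5 = 1.25, pos_z_5 = 3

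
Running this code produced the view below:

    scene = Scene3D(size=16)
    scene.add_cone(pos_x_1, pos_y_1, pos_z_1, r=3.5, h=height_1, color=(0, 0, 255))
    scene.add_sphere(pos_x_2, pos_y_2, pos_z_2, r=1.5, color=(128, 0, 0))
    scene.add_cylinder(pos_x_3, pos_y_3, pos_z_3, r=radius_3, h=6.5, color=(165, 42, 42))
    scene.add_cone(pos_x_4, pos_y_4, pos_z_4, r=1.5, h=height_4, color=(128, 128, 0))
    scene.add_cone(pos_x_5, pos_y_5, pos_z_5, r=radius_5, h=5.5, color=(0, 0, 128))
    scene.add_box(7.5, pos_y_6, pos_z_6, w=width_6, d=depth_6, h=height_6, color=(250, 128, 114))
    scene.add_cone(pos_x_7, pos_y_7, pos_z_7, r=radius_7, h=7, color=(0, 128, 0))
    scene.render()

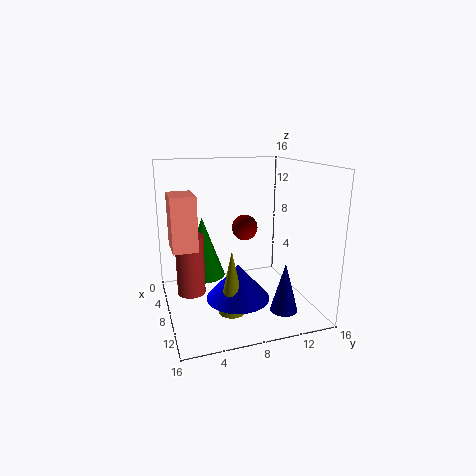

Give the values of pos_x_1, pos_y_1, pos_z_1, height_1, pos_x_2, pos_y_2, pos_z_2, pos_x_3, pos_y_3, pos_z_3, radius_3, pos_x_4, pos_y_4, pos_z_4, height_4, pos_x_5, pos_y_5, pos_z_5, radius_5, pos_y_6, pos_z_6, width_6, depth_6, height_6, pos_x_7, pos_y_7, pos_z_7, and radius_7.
pos_x_1 = 9.5, pos_y_1 = 7.5, pos_z_1 = 1.5, height_1 = 4, pos_x_2 = 6, pos_y_2 = 9.5, pos_z_2 = 8.5, pos_x_3 = 8.5, pos_y_3 = 2.5, pos_z_3 = 2.5, radius_3 = 1.5, pos_x_4 = 10.5, pos_y_4 = 6.5, pos_z_4 = 0.5, height_4 = 7, pos_x_5 = 12, pos_y_5 = 12, pos_z_5 = 0.5, radius_5 = 1.5, pos_y_6 = 0.5, pos_z_6 = 8, width_6 = 3.5, depth_6 = 2.5, height_6 = 5.5, pos_x_7 = 5.5, pos_y_7 = 4.5, pos_z_7 = 3, radius_7 = 2.5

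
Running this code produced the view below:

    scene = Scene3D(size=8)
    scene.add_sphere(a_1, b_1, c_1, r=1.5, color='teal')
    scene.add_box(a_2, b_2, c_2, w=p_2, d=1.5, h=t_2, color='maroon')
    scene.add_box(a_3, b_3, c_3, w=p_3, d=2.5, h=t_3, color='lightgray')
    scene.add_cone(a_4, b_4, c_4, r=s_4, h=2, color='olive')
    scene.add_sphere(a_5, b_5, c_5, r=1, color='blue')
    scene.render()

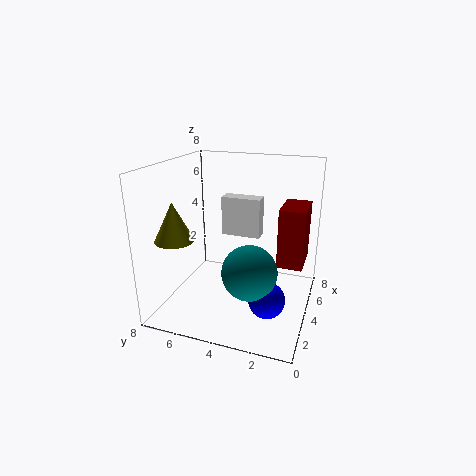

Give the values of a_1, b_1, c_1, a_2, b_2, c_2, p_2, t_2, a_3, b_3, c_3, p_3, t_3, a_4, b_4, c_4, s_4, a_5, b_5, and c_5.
a_1 = 3
b_1 = 3
c_1 = 2.5
a_2 = 5
b_2 = 0.5
c_2 = 2
p_2 = 2.5
t_2 = 3.5
a_3 = 6.5
b_3 = 3.5
c_3 = 3
p_3 = 1
t_3 = 2.5
a_4 = 1.5
b_4 = 6.5
c_4 = 4.5
s_4 = 1
a_5 = 3
b_5 = 2
c_5 = 1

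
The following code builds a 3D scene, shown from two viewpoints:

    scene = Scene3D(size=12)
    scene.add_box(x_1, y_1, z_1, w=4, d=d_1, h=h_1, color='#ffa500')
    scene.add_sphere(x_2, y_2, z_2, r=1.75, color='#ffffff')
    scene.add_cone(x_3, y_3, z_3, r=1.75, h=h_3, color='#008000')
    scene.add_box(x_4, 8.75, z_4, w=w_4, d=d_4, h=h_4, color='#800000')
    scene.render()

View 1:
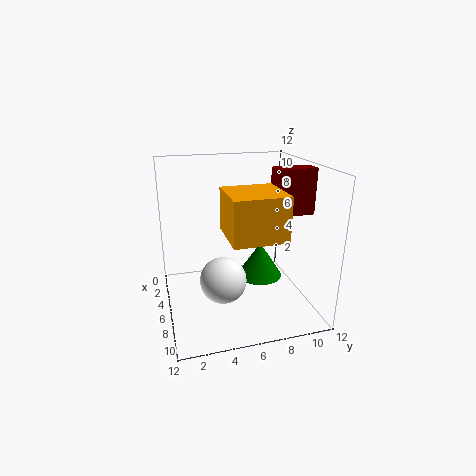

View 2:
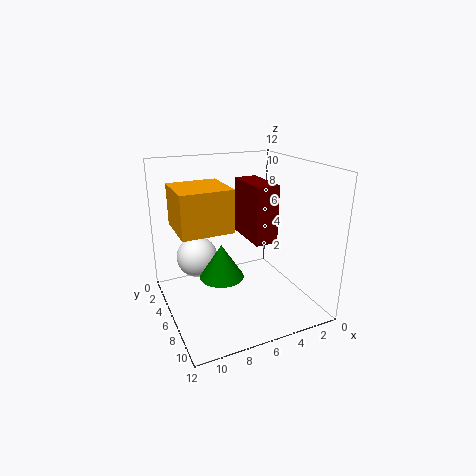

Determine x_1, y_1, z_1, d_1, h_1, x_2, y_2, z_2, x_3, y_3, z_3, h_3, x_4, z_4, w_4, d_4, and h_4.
x_1 = 7.25; y_1 = 4.25; z_1 = 7.5; d_1 = 4; h_1 = 3.25; x_2 = 9; y_2 = 4; z_2 = 4; x_3 = 8; y_3 = 7.25; z_3 = 3.5; h_3 = 2.75; x_4 = 6; z_4 = 8; w_4 = 1.5; d_4 = 3.25; h_4 = 3.75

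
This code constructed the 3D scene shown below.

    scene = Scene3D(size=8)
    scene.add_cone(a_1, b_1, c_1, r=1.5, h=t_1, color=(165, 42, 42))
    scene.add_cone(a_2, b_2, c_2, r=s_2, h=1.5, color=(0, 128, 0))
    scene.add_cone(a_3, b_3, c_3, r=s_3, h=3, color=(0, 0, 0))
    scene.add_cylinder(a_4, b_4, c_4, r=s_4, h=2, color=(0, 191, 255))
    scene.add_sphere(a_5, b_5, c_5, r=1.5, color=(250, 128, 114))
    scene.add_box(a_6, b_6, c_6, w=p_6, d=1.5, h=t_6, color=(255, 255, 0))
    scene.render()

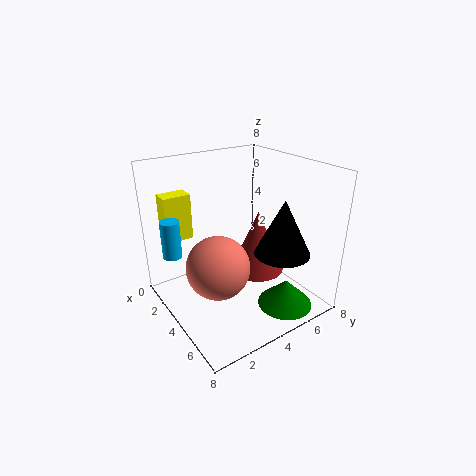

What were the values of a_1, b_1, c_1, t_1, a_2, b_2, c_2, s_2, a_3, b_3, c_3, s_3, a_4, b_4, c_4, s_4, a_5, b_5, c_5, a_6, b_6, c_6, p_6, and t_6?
a_1 = 4.5; b_1 = 5; c_1 = 2; t_1 = 3.5; a_2 = 6.5; b_2 = 5.5; c_2 = 0.5; s_2 = 1.5; a_3 = 6; b_3 = 5.5; c_3 = 3.5; s_3 = 1.5; a_4 = 3; b_4 = 0.5; c_4 = 3.5; s_4 = 0.5; a_5 = 6; b_5 = 1.5; c_5 = 4; a_6 = 1.5; b_6 = 0.5; c_6 = 4; p_6 = 1; t_6 = 2.5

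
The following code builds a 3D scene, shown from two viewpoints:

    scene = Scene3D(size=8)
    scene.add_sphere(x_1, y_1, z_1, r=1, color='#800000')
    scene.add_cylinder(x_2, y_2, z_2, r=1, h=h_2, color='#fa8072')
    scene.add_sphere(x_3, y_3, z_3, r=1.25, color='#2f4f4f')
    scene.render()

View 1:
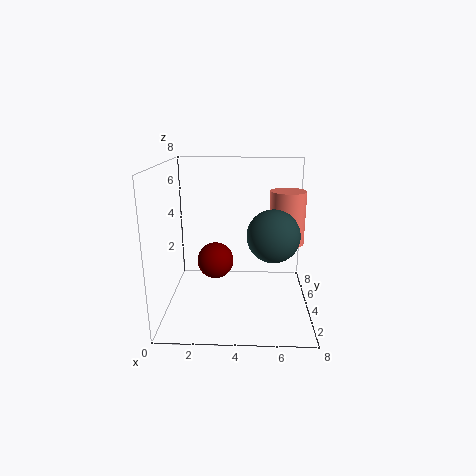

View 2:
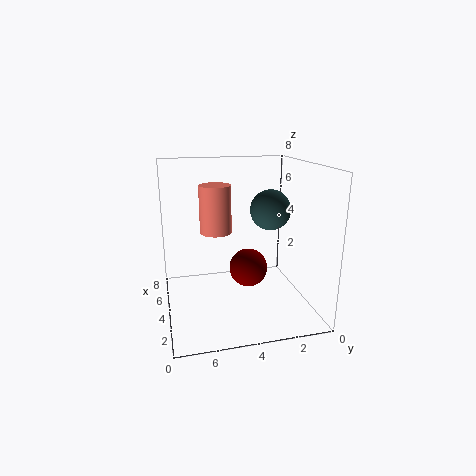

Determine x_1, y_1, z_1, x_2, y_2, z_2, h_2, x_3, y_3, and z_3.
x_1 = 2.75, y_1 = 3.75, z_1 = 2.75, x_2 = 6.75, y_2 = 4.75, z_2 = 3.5, h_2 = 3, x_3 = 5.75, y_3 = 1.5, z_3 = 5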